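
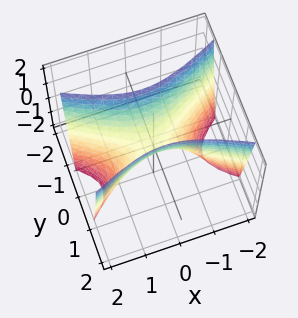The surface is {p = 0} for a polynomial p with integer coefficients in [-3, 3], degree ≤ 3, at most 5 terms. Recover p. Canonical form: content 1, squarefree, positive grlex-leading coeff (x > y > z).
(a) The degree is 2 — a hyperbolic paraboloid; a quadric.
(b) Symmetries: the y ↦ −y reflection is a symmetry, so y appears only in even powers; mirror symmetry x ↦ −x ⇒ only even powers of x.
(c) From the visible intercepts: it crosses the y-axis at the gridline y = 0; it meets the z-axis at z = 0 (among the integer gridlines); one x-axis crossing is at x = 0.
(d) Matching integer coefficients to the picture gives p.

x^2 - 3*y^2 + z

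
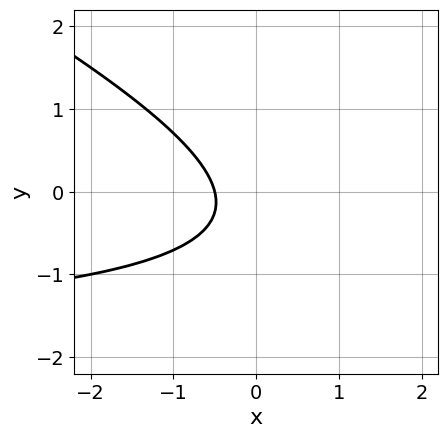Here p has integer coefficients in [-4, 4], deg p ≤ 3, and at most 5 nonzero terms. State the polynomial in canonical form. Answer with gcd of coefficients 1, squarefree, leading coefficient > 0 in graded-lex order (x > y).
x*y + 2*y^2 + 2*x + y + 1

The degree is 2 — a generic line meets the curve in up to 2 points.
From the axis intercepts and sections: the curve avoids every integer y-axis point in the box.
Putting this together gives p.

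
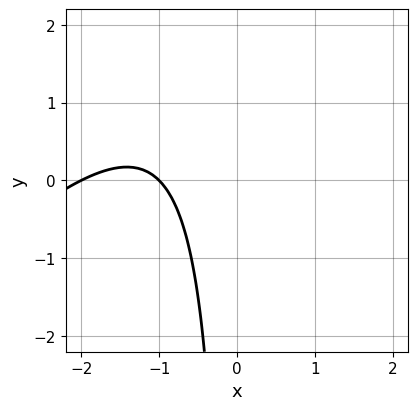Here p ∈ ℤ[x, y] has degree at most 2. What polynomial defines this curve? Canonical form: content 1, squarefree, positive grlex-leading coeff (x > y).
First, deg p = 2.
Then, from the axis intercepts and sections: the curve avoids every integer y-axis point in the box; among the integer gridlines, it crosses the x-axis at x ∈ {-2, -1}.
Finally, the integer polynomial consistent with all of this is the stated p.

x^2 - x*y + 3*x + 2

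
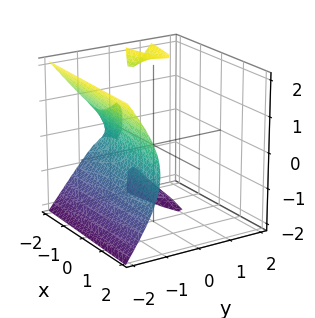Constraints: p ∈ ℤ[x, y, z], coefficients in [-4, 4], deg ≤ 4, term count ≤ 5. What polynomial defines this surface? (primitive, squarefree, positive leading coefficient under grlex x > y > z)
3*y^3 - 2*y*z^2 + z^2 + x + 2

First, there are 3 components. They look like related sheets of one shape, so recover p as a whole.
Next, degree: the shape is more complex than any degree-2 surface, so deg p = 3.
Then, against the integer gridlines: it crosses the x-axis at the gridline x = -2; the surface avoids every integer z-axis point in the box.
Finally, matching integer coefficients to the picture gives p.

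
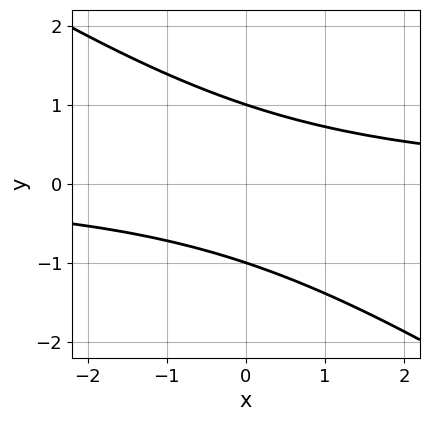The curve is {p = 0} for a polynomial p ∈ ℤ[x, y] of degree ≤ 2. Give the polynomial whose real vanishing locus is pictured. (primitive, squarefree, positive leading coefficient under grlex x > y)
2*x*y + 3*y^2 - 3

(a) deg p = 2. A generic line meets the curve in up to 2 points.
(b) Checking where it meets the axes: the curve avoids every integer x-axis point in the box; among the integer gridlines, it crosses the y-axis at y ∈ {-1, 1}.
(c) Solving for integer coefficients yields p as stated.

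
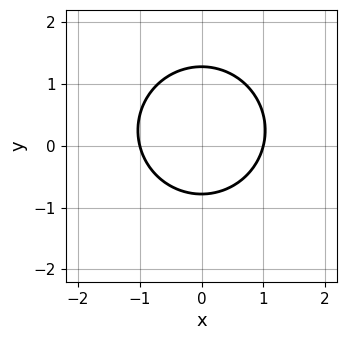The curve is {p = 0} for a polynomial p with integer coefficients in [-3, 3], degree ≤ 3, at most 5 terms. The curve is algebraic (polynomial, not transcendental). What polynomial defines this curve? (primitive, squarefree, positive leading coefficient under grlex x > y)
2*x^2 + 2*y^2 - y - 2

Degree: a generic line meets the curve in up to 2 points, so deg p = 2.
Symmetries: it's symmetric under x → −x, forcing even powers of x.
From the visible intercepts: the x-axis gridline crossings are at x ∈ {-1, 1}.
Matching integer coefficients to the picture gives p.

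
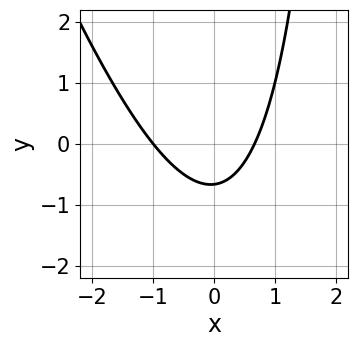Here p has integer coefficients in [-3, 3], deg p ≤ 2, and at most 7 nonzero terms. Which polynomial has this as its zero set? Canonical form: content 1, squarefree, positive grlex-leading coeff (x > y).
1. Degree: the shape is more complex than any degree-1 curve, so deg p = 2.
2. Against the integer gridlines: it crosses the x-axis at the gridline x = -1.
3. The integer polynomial consistent with all of this is the stated p.

3*x^2 + x*y + x - 3*y - 2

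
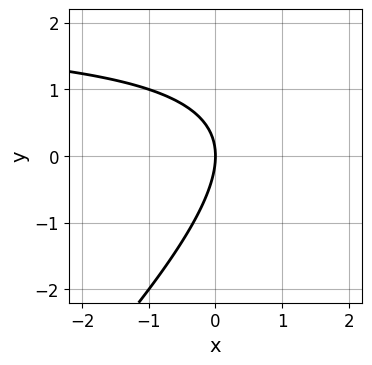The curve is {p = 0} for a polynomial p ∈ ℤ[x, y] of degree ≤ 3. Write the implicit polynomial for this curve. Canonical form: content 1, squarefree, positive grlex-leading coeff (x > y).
x*y - y^2 - 2*x

Degree: a generic line meets the curve in up to 2 points, so deg p = 2.
Reading off the gridlines: it meets the x-axis at x = 0 (among the integer gridlines); it meets the y-axis at y = 0 (among the integer gridlines).
Solving for integer coefficients yields p as stated.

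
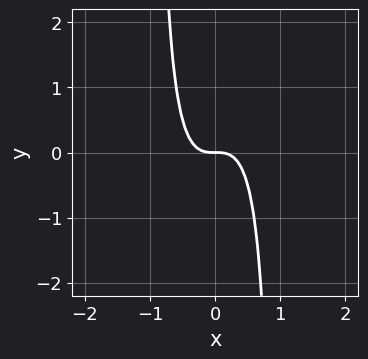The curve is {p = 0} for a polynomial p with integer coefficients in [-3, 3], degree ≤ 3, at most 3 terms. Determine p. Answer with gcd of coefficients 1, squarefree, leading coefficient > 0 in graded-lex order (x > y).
3*x^3 - x^2*y + y

First, deg p = 3.
Then, from the axis intercepts and sections: it meets the x-axis at x = 0 (among the integer gridlines); it meets the y-axis at y = 0 (among the integer gridlines).
Finally, together with the visible shape, these determine p as stated.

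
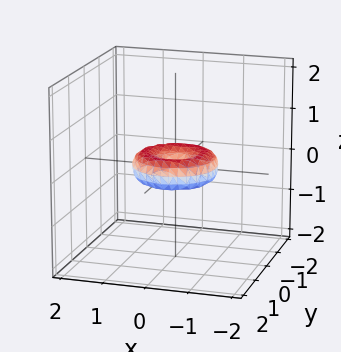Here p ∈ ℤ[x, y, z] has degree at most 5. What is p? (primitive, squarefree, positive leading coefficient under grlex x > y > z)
1. The degree is 4 — no degree-3 surface has this shape.
2. By symmetry, every cross-section ⟂ z is a circle, so x, y appear only via x² + y².
3. Observable constraints: among the integer gridlines, it crosses the x-axis at x ∈ {-1, 0, 1}; among the integer gridlines, it crosses the y-axis at y ∈ {-1, 0, 1}.
4. Assembling these constraints gives the stated polynomial.

x^4 + 2*x^2*y^2 + y^4 - x^2 - y^2 + 2*z^2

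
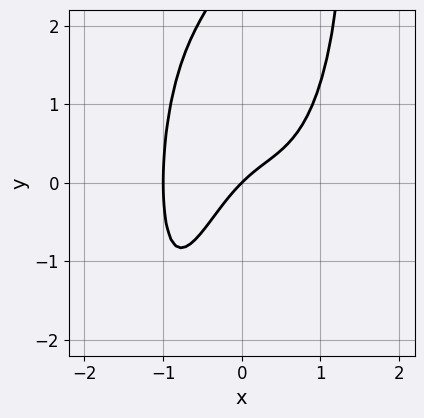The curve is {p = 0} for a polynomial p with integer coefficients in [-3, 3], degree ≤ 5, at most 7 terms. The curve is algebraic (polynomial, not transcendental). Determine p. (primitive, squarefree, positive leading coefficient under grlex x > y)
3*x^4 - 3*x*y + y^2 + 3*x - 3*y

First, the degree is 4 — a generic line meets the curve in up to 4 points.
Next, from the axis intercepts and sections: the x-axis gridline crossings are at x ∈ {-1, 0}; it crosses the y-axis at the gridline y = 0.
Finally, putting this together gives p.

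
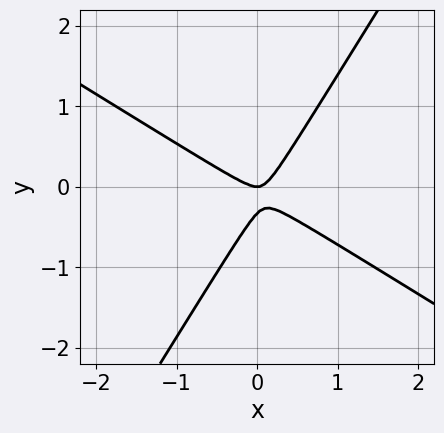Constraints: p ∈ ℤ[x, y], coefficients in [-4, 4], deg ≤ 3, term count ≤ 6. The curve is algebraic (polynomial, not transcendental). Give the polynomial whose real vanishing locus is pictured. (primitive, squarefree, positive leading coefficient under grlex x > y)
3*x^2 + 3*x*y - 3*y^2 - y

The degree is 2 — no degree-1 curve has this shape.
Reading off the gridlines: it meets the x-axis at x = 0 (among the integer gridlines); it meets the y-axis at y = 0 (among the integer gridlines).
Putting this together gives p.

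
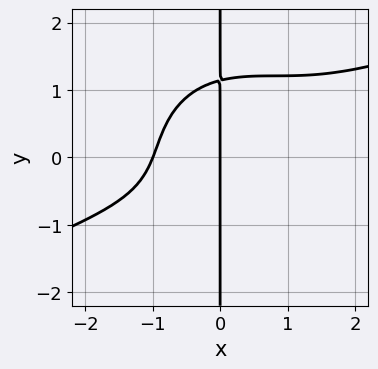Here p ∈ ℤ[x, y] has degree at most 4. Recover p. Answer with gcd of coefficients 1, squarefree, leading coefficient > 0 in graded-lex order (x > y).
1. Degree: a generic line meets the curve in up to 4 points, so deg p = 4.
2. From the axis intercepts and sections: every point of the y-axis in the box is on the curve; among the integer gridlines, it crosses the x-axis at x ∈ {-1, 0}.
3. Together with the visible shape, these determine p as stated.

x^4 - 2*x^3*y - 2*x*y^3 + 2*x^2 + 3*x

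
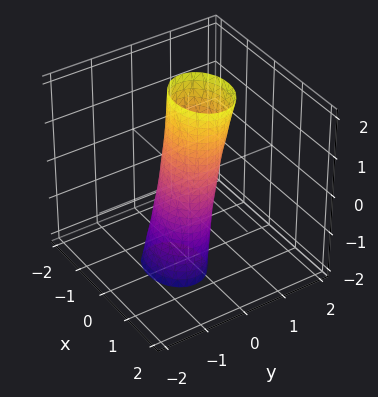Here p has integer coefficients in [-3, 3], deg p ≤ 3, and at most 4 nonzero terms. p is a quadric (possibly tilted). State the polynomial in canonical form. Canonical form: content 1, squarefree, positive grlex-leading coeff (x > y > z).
2*x^2 + 3*y^2 - y*z - 1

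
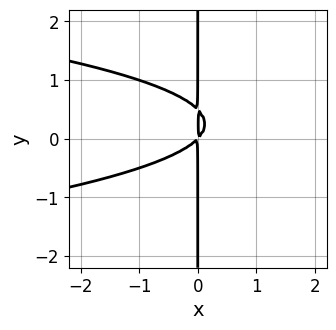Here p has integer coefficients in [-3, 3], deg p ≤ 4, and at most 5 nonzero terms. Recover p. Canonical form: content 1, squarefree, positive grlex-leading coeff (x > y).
First, degree: the shape is more complex than any degree-2 curve, so deg p = 3.
Next, reading off the gridlines: every point of the y-axis in the box is on the curve.
Finally, these observations pin down the coefficients.

2*x*y^2 + x^2 - x*y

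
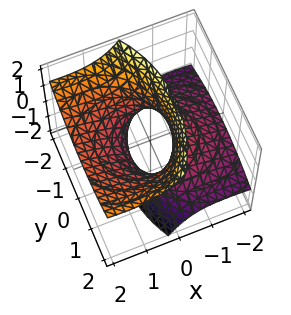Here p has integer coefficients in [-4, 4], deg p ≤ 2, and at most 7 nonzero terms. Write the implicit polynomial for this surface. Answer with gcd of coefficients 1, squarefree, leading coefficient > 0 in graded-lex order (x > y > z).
(a) The degree is 2 — the shape is more complex than any degree-1 surface.
(b) From the visible intercepts: it misses every integer gridline on the z-axis; among the integer gridlines, it crosses the x-axis at x ∈ {-1, 1}; the y-axis gridline crossings are at y ∈ {-1, 1}.
(c) Together with the visible shape, these determine p as stated.

x^2 - 3*x*z + y^2 - z^2 - 1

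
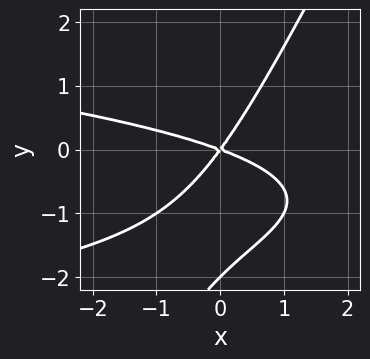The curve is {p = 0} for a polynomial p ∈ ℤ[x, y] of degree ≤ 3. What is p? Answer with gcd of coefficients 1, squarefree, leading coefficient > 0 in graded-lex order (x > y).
First, deg p = 3. No degree-2 curve has this shape.
Then, from the visible intercepts: it crosses the x-axis at the gridline x = 0; the y-axis gridline crossings are at y ∈ {-2, 0}.
Finally, the integer polynomial consistent with all of this is the stated p.

2*x*y^2 - y^3 + x^2 + 2*x*y - 2*y^2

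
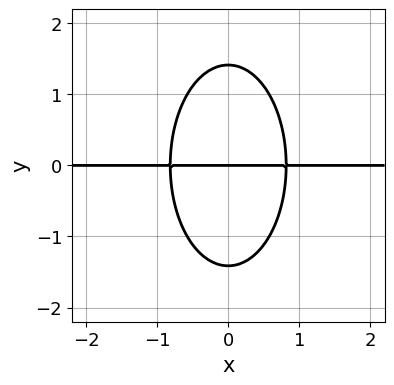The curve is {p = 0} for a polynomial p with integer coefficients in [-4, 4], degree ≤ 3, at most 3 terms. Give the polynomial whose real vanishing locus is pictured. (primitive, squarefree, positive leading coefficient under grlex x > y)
3*x^2*y + y^3 - 2*y

(a) Degree: no degree-2 curve has this shape, so deg p = 3.
(b) Symmetries: the x ↦ −x reflection is a symmetry, so x appears only in even powers.
(c) From the visible intercepts: it meets the y-axis at y = 0 (among the integer gridlines); every point of the x-axis in the box is on the curve.
(d) Fitting integer coefficients to these (and the overall shape) gives p.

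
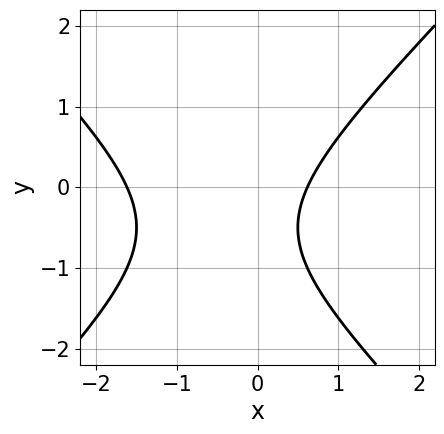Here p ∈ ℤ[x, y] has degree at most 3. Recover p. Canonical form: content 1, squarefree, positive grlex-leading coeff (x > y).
The degree is 2 — a generic line meets the curve in up to 2 points.
Checking where it meets the axes: no y-intercept at any integer in the box.
The integer polynomial consistent with all of this is the stated p.

x^2 - y^2 + x - y - 1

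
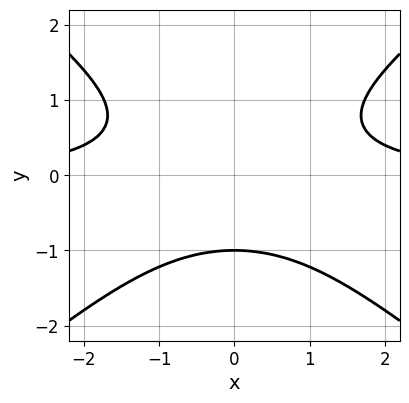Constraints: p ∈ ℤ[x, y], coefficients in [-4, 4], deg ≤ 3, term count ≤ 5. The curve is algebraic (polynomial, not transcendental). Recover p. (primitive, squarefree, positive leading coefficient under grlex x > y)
2*x^2*y - 3*y^3 - 3

First, degree: no degree-2 curve has this shape, so deg p = 3.
Next, symmetries: the x ↦ −x reflection is a symmetry, so x appears only in even powers.
Next, against the integer gridlines: it crosses the y-axis at the gridline y = -1; no x-intercept at any integer in the box.
Finally, the integer polynomial consistent with all of this is the stated p.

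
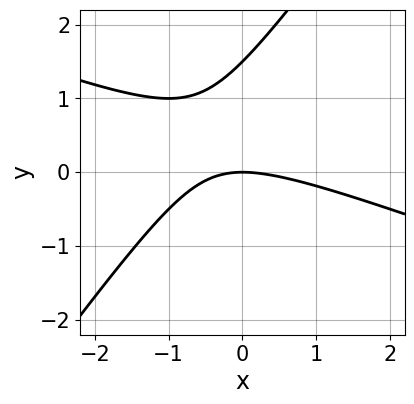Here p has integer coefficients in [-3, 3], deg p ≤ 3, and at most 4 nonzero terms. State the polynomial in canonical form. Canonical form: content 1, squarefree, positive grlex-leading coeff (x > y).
(a) deg p = 2.
(b) From the axis intercepts and sections: it crosses the y-axis at the gridline y = 0; one x-axis crossing is at x = 0.
(c) Putting this together gives p.

x^2 + 2*x*y - 2*y^2 + 3*y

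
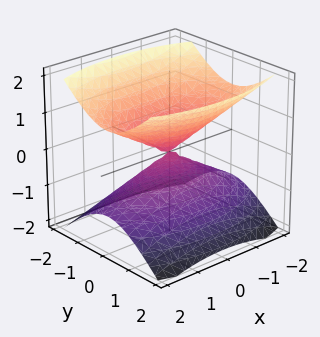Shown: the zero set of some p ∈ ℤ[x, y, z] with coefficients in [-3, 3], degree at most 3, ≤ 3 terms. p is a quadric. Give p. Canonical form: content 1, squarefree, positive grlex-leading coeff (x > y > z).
x^2 + 3*y^2 - 3*z^2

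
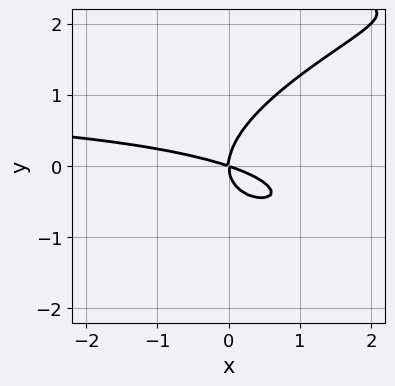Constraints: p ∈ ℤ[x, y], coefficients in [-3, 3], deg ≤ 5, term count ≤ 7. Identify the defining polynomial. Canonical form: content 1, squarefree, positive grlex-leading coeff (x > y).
y^4 - x^2*y - 3*y^3 + x^2 + 3*x*y

1. deg p = 4.
2. Observable constraints: it meets the x-axis at x = 0 (among the integer gridlines); one y-axis crossing is at y = 0.
3. These observations pin down the coefficients.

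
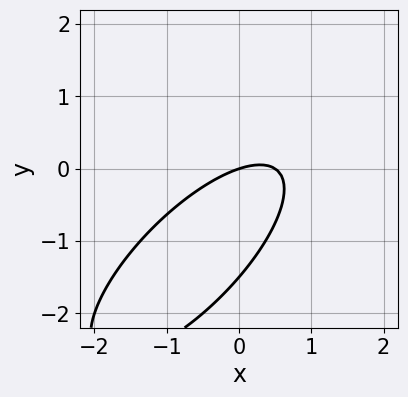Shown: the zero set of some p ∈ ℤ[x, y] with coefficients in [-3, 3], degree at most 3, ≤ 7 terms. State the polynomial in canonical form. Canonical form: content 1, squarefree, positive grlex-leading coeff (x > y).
(a) The degree is 2 — a generic line meets the curve in up to 2 points.
(b) From the visible intercepts: one y-axis crossing is at y = 0; it meets the x-axis at x = 0 (among the integer gridlines).
(c) Assembling these constraints gives the stated polynomial.

2*x^2 - 3*x*y + 2*y^2 - x + 3*y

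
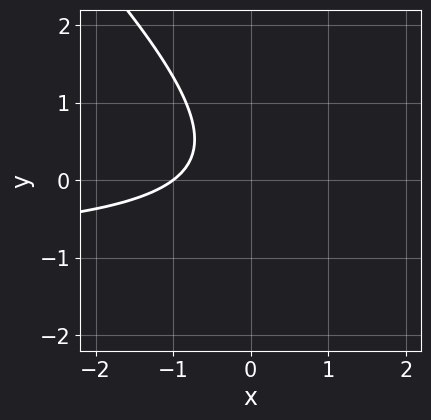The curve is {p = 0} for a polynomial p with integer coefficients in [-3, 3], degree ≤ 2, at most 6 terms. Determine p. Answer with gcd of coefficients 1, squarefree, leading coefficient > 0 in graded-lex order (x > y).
First, degree: a generic line meets the curve in up to 2 points, so deg p = 2.
Next, against the integer gridlines: it misses every integer gridline on the y-axis; it meets the x-axis at x = -1 (among the integer gridlines).
Finally, these observations pin down the coefficients.

3*x*y + 3*y^2 + 3*x - y + 3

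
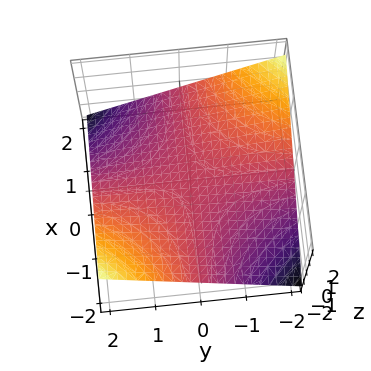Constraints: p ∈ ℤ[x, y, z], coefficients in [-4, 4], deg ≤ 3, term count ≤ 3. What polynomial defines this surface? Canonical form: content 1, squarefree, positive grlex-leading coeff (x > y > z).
Degree: a hyperbolic paraboloid; a quadric, so deg p = 2.
From the axis intercepts and sections: it meets the z-axis at z = 0 (among the integer gridlines); the visible x-axis segment lies entirely on the surface.
Putting this together gives p. Check: (0, 1, 0) on the y-axis lies on the surface, and p(0, 1, 0) = 0. ✓

x*y + 3*z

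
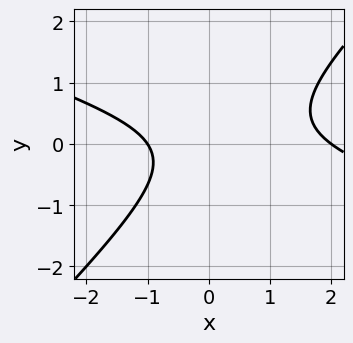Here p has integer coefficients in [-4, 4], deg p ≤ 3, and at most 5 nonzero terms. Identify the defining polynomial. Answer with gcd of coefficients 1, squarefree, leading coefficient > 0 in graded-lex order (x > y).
x^2 + 2*x*y - 3*y^2 - x - 2

First, degree: the shape is more complex than any degree-1 curve, so deg p = 2.
Next, from the axis intercepts and sections: among the integer gridlines, it crosses the x-axis at x ∈ {-1, 2}; the curve avoids every integer y-axis point in the box.
Finally, the integer polynomial consistent with all of this is the stated p.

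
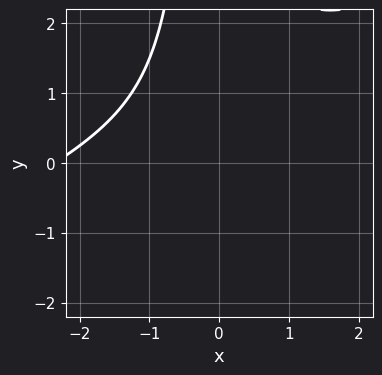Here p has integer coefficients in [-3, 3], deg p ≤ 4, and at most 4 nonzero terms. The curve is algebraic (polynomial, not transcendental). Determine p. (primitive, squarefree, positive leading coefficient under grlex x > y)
x^3 - 2*x^2*y + 2*x^2 + 2

Degree: a generic line meets the curve in up to 3 points, so deg p = 3.
Against the integer gridlines: the curve avoids every integer x-axis point in the box; no y-intercept at any integer in the box.
Together with the visible shape, these determine p as stated.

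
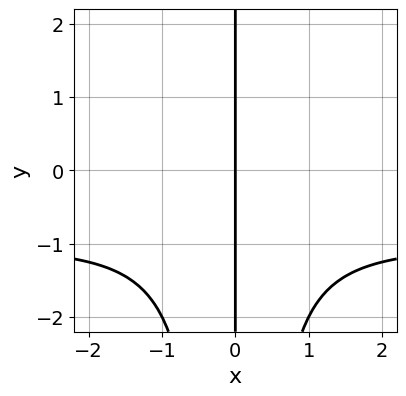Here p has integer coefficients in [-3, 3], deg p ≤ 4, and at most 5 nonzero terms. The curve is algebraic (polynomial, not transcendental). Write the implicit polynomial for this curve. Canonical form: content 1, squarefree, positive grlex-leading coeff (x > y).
x^3*y + x^3 + x

First, degree: no degree-3 curve has this shape, so deg p = 4.
Next, against the integer gridlines: one x-axis crossing is at x = 0; the visible y-axis segment lies entirely on the curve.
Finally, assembling these constraints gives the stated polynomial.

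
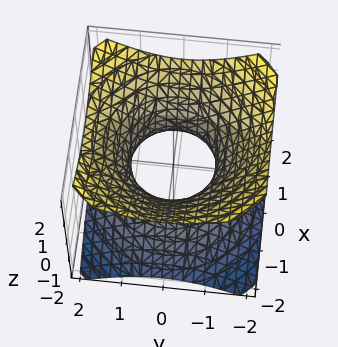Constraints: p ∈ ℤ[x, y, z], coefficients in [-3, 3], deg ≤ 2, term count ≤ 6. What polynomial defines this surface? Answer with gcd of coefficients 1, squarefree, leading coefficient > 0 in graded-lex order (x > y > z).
First, deg p = 2. One connected sheet with a waist; a quadric.
Then, symmetries: the z ↦ −z reflection is a symmetry, so z appears only in even powers; the surface is invariant under rotation about z: p = q(x² + y², z).
Next, against the integer gridlines: the y-axis gridline crossings are at y ∈ {-1, 1}; the surface avoids every integer z-axis point in the box; a circular section at z = 1 has radius between 1 and 2; the x-axis gridline crossings are at x ∈ {-1, 1}.
Finally, solving for integer coefficients yields p as stated.

2*x^2 + 2*y^2 - 3*z^2 - 2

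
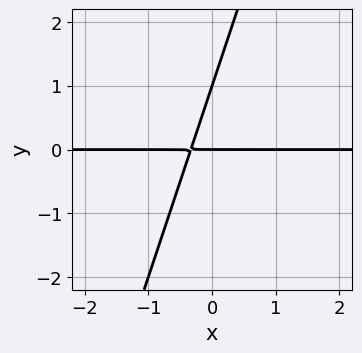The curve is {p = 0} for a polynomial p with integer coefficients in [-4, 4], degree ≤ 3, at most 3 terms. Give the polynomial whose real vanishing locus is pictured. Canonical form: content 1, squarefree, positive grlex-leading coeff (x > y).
3*x*y - y^2 + y

(a) The degree is 2 — a generic line meets the curve in up to 2 points.
(b) From the axis intercepts and sections: the visible x-axis segment lies entirely on the curve; the y-axis gridline crossings are at y ∈ {0, 1}.
(c) Solving for integer coefficients yields p as stated.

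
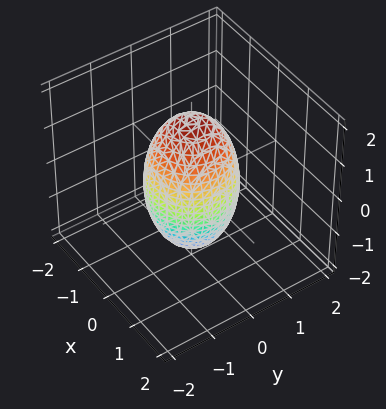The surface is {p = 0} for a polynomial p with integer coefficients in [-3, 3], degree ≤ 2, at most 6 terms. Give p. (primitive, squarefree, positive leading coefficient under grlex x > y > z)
Degree: a closed, bounded, convex surface; a quadric, so deg p = 2.
Symmetries: it's symmetric under z → −z, forcing even powers of z; the surface is invariant under rotation about z: p = q(x² + y², z).
From the axis intercepts and sections: the x-axis gridline crossings are at x ∈ {-1, 1}; a circular section at z = 0 has radius exactly 1; the y-axis gridline crossings are at y ∈ {-1, 1}.
The integer polynomial consistent with all of this is the stated p.

3*x^2 + 3*y^2 + z^2 - 3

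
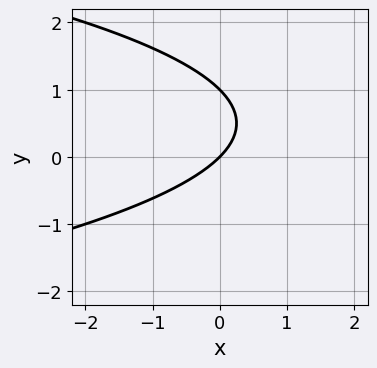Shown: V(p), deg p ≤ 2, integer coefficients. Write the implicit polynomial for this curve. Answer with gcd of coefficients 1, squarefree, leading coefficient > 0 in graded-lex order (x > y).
y^2 + x - y

1. Degree: the shape is more complex than any degree-1 curve, so deg p = 2.
2. From the axis intercepts and sections: one x-axis crossing is at x = 0; the y-axis gridline crossings are at y ∈ {0, 1}.
3. Putting this together gives p.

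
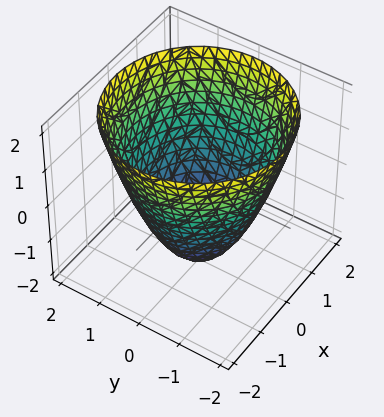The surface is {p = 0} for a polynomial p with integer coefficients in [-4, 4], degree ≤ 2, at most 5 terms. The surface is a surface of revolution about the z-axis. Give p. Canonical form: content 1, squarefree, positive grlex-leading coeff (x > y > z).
First, degree: no degree-1 surface has this shape, so deg p = 2.
Next, by symmetry, every cross-section ⟂ z is a circle, so x, y appear only via x² + y².
Next, against the integer gridlines: it meets the z-axis at z = -2 (among the integer gridlines); a circular section at z = -1 has radius exactly 1.
Finally, matching integer coefficients to the picture gives p.

x^2 + y^2 - z - 2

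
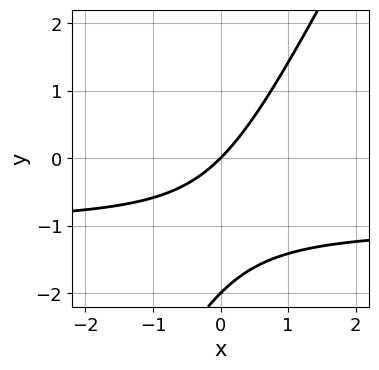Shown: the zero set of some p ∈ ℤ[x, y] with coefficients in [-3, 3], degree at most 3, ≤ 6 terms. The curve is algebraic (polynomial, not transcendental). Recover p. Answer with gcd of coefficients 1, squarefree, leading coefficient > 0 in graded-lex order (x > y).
1. Degree: the shape is more complex than any degree-1 curve, so deg p = 2.
2. Reading off the gridlines: the y-axis gridline crossings are at y ∈ {-2, 0}; it crosses the x-axis at the gridline x = 0.
3. These observations pin down the coefficients.

2*x*y - y^2 + 2*x - 2*y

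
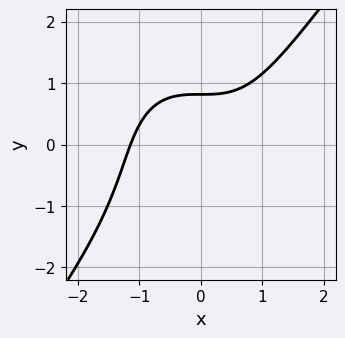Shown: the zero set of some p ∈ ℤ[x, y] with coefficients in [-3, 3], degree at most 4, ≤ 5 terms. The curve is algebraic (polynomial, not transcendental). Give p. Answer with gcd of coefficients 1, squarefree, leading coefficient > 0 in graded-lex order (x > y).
2*x^3 - y^3 - 3*y + 3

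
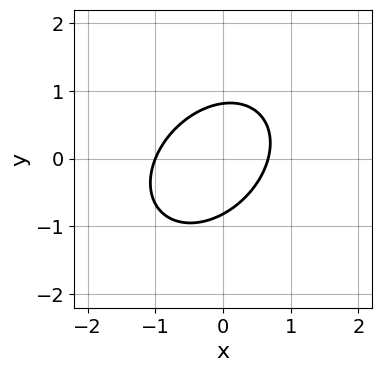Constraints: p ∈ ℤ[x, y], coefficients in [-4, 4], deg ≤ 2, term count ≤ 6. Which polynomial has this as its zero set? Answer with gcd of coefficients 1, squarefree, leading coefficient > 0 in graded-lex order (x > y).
3*x^2 - 2*x*y + 3*y^2 + x - 2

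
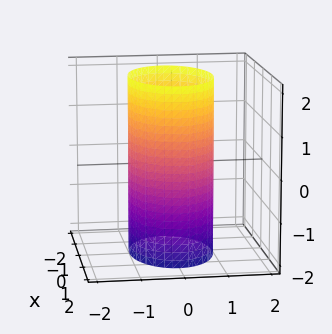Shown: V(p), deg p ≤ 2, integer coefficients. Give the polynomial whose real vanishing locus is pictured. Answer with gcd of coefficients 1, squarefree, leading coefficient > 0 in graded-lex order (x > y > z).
x^2 + 2*y^2 - 2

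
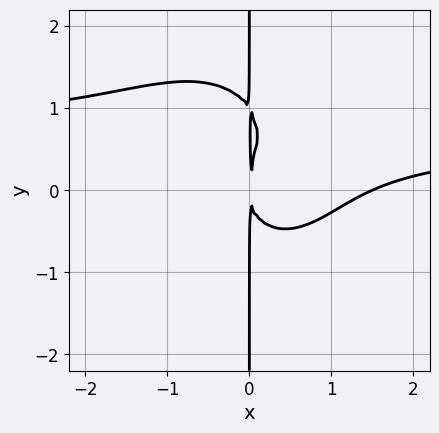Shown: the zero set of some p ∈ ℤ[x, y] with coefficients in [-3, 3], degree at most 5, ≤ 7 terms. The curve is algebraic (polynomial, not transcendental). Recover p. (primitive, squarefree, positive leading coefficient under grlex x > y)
3*x^3*y + 2*x*y^3 - 2*x^3 - 2*x*y^2 + 3*x^2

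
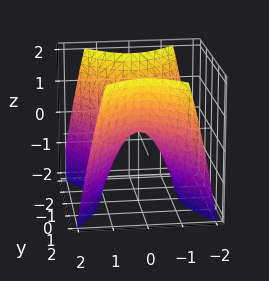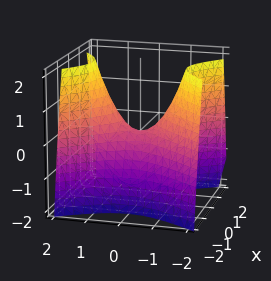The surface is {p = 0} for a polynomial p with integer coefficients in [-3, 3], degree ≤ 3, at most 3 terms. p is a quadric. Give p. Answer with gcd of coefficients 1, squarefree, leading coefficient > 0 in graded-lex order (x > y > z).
3*x^2 - 2*y^2 + 2*z

Degree: a hyperbolic paraboloid; a quadric, so deg p = 2.
Symmetries: mirror symmetry y ↦ −y ⇒ only even powers of y; the x ↦ −x reflection is a symmetry, so x appears only in even powers.
From the visible intercepts: it crosses the x-axis at the gridline x = 0; one y-axis crossing is at y = 0; it crosses the z-axis at the gridline z = 0.
Solving for integer coefficients yields p as stated.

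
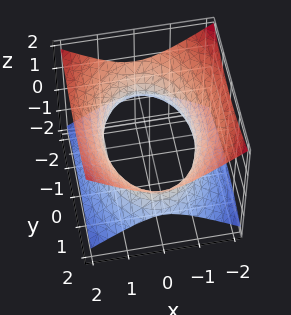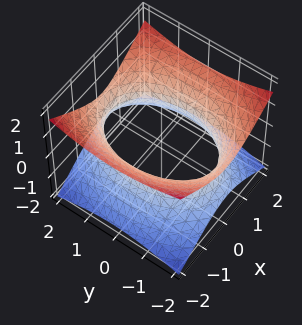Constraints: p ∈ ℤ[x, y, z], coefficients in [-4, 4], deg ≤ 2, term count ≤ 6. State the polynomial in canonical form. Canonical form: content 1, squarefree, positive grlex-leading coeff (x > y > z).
2*x^2 + y^2 - 3*z^2 - 3

First, the degree is 2 — an hourglass — one-sheet hyperboloid; a quadric.
Next, symmetries: the y ↦ −y reflection is a symmetry, so y appears only in even powers; the z ↦ −z reflection is a symmetry, so z appears only in even powers; the x ↦ −x reflection is a symmetry, so x appears only in even powers.
Next, from the axis intercepts and sections: the surface avoids every integer z-axis point in the box.
Finally, assembling these constraints gives the stated polynomial.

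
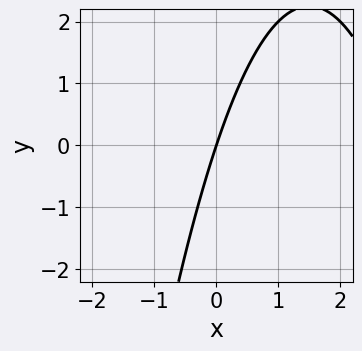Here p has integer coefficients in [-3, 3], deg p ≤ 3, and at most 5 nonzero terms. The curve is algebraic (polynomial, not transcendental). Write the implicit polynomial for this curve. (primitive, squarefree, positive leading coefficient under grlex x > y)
x^2 - 3*x + y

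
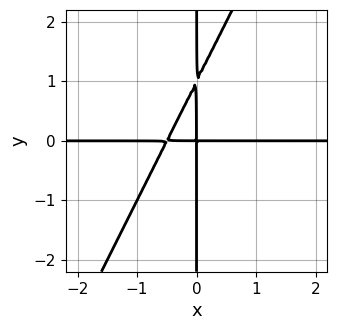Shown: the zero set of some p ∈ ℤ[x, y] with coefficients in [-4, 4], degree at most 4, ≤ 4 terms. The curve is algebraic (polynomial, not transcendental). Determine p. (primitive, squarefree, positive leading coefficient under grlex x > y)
1. deg p = 3. No degree-2 curve has this shape.
2. Reading off the gridlines: every point of the y-axis in the box is on the curve; every point of the x-axis in the box is on the curve.
3. These observations pin down the coefficients.

2*x^2*y - x*y^2 + x*y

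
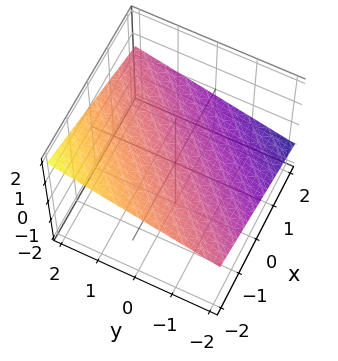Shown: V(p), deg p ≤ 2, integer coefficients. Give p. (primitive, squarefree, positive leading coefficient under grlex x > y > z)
Degree: the surface is flat (a plane), so deg p = 1.
Checking where it meets the axes: it meets the x-axis at x = 2 (among the integer gridlines); it meets the y-axis at y = -2 (among the integer gridlines).
Assembling these constraints gives the stated polynomial.

x - y + 3*z - 2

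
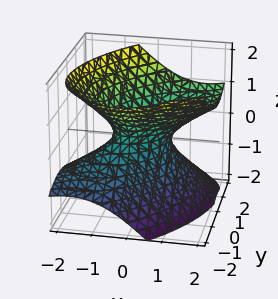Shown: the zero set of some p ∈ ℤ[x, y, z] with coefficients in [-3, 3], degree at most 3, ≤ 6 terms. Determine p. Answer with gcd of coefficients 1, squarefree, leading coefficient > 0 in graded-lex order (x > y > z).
2*x^2 - 2*x*y - 2*x*z + 2*y^2 - 3*z^2 - 1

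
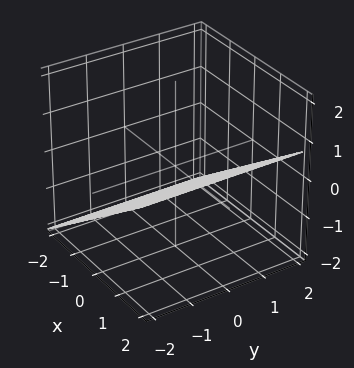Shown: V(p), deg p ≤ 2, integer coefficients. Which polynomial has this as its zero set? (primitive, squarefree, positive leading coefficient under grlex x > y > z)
First, the degree is 1 — the surface is flat (a plane).
Next, from the visible intercepts: it meets the x-axis at x = 1 (among the integer gridlines); no y-intercept at any integer in the box.
Finally, together with the visible shape, these determine p as stated.

2*x - 3*z - 2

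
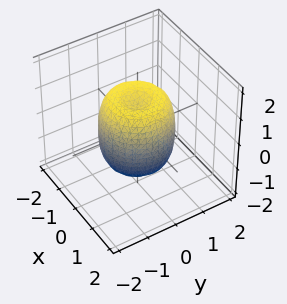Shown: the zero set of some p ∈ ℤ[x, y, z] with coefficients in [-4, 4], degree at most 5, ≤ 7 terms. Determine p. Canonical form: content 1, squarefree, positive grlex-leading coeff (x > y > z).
2*x^4 + 4*x^2*y^2 + 2*y^4 - 2*x^2 - 2*y^2 + z^2 - 1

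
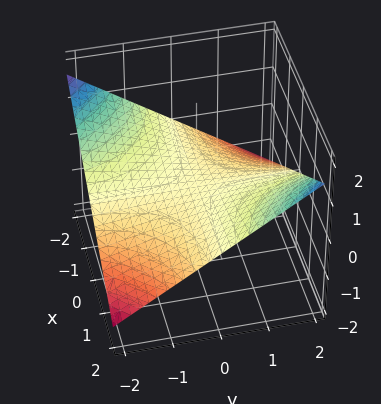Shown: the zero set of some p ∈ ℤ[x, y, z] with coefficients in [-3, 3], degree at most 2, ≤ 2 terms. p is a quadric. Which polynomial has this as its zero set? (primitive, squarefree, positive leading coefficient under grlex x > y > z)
(a) The degree is 2 — a saddle surface; a quadric.
(b) From the visible intercepts: the visible x-axis segment lies entirely on the surface; it meets the z-axis at z = 0 (among the integer gridlines).
(c) Putting this together gives p. Check: (0, -1, 0) on the y-axis lies on the surface, and p(0, -1, 0) = 0. ✓

x*y - 3*z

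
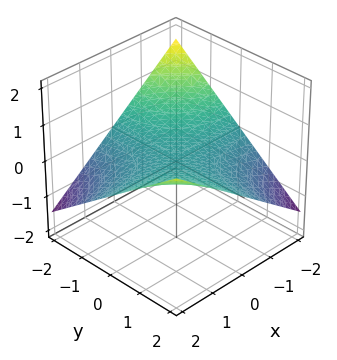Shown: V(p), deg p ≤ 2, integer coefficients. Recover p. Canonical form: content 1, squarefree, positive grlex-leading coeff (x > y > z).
x*y - 3*z

1. The degree is 2 — a hyperbolic paraboloid; a quadric.
2. From the visible intercepts: every point of the x-axis in the box is on the surface; every point of the y-axis in the box is on the surface.
3. These observations pin down the coefficients.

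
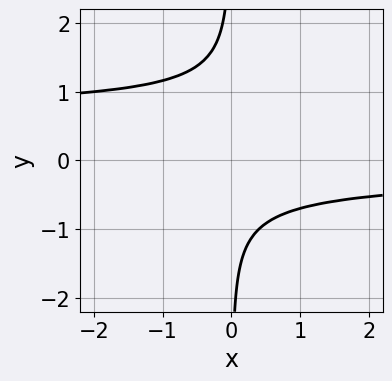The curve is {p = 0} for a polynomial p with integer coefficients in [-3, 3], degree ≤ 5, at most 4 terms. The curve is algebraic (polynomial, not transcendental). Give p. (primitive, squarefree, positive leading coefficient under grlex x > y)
1. The degree is 4 — a generic line meets the curve in up to 4 points.
2. Checking where it meets the axes: the curve avoids every integer x-axis point in the box; no y-intercept at any integer in the box.
3. Fitting integer coefficients to these (and the overall shape) gives p.

3*x*y^3 - 2*x*y^2 + 2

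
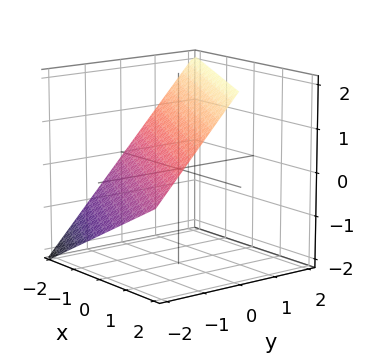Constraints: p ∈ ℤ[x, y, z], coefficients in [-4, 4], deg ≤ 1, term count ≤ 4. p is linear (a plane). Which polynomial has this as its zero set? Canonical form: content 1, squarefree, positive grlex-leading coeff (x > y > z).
(a) Degree: the surface is flat (a plane), so deg p = 1.
(b) Reading off the gridlines: it meets the z-axis at z = 1 (among the integer gridlines); it crosses the x-axis at the gridline x = -2; it crosses the y-axis at the gridline y = -1.
(c) The integer polynomial consistent with all of this is the stated p.

x + 2*y - 2*z + 2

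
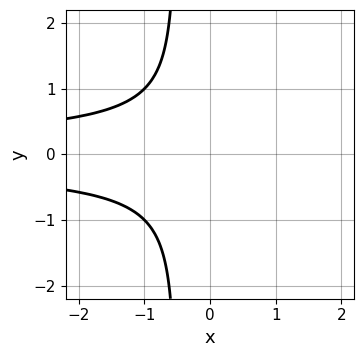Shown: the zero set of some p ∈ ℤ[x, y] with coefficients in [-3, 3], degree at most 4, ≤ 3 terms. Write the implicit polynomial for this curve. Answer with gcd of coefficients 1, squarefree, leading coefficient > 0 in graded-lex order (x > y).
2*x*y^2 + y^2 + 1

Degree: no degree-2 curve has this shape, so deg p = 3.
Symmetries: it's symmetric under y → −y, forcing even powers of y.
Observable constraints: it misses every integer gridline on the x-axis; the curve avoids every integer y-axis point in the box.
These observations pin down the coefficients.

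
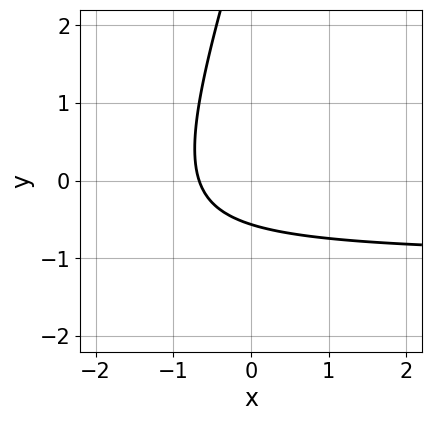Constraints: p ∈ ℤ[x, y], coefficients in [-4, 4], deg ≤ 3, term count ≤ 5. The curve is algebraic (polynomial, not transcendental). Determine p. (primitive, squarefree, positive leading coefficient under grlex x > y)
3*x*y - y^2 + 3*x + 3*y + 2

First, deg p = 2.
Finally, putting this together gives p.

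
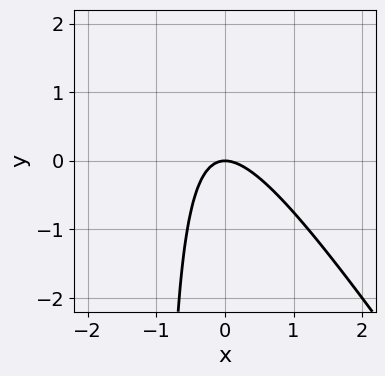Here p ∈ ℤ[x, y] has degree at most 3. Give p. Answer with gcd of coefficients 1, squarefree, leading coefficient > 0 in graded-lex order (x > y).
3*x^2 + 2*x*y + 2*y

1. Degree: the shape is more complex than any degree-1 curve, so deg p = 2.
2. Checking where it meets the axes: one x-axis crossing is at x = 0; it meets the y-axis at y = 0 (among the integer gridlines).
3. The integer polynomial consistent with all of this is the stated p.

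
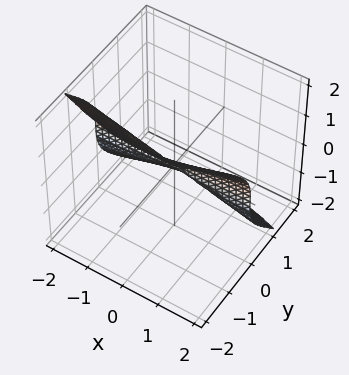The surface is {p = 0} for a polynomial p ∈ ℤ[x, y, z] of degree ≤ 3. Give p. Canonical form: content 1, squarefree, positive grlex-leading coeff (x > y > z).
2*x^2*y + 2*y^3 + 3*y*z^2 + 3*z^3

1. The degree is 3 — the shape is more complex than any degree-2 surface.
2. From the axis intercepts and sections: it meets the z-axis at z = 0 (among the integer gridlines); every point of the x-axis in the box is on the surface.
3. These observations pin down the coefficients.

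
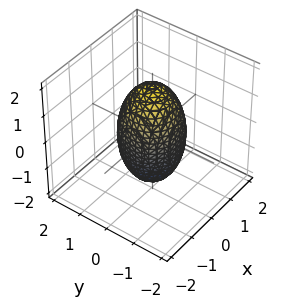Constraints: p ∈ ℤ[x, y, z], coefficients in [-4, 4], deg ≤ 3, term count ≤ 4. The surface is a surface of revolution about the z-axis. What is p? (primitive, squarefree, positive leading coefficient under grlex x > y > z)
(a) The degree is 2 — no degree-1 surface has this shape.
(b) Symmetries: every cross-section ⟂ z is a circle, so x, y appear only via x² + y².
(c) Against the integer gridlines: a circular section at z = 1 has radius between 0 and 1; among the integer gridlines, it crosses the y-axis at y ∈ {-1, 1}; among the integer gridlines, it crosses the x-axis at x ∈ {-1, 1}.
(d) Solving for integer coefficients yields p as stated.

3*x^2 + 3*y^2 + z^2 - 3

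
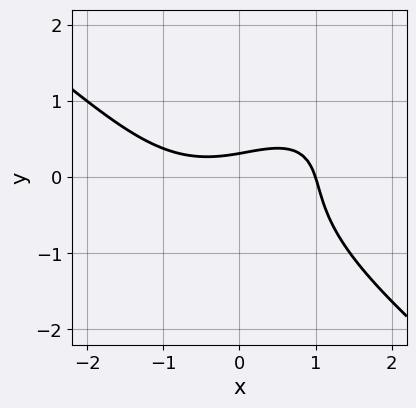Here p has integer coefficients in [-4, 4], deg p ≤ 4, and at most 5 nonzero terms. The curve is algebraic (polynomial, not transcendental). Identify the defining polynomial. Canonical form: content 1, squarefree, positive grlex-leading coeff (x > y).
(a) deg p = 3. No degree-2 curve has this shape.
(b) From the visible intercepts: one x-axis crossing is at x = 1.
(c) Fitting integer coefficients to these (and the overall shape) gives p.

x^3 + 2*y^3 - 2*x*y + 3*y - 1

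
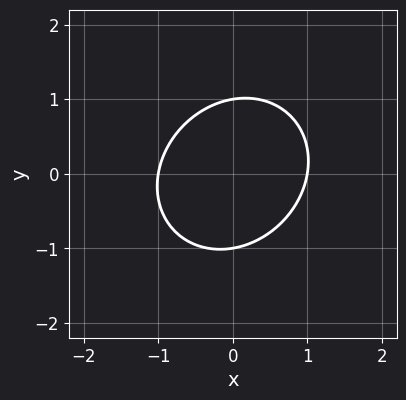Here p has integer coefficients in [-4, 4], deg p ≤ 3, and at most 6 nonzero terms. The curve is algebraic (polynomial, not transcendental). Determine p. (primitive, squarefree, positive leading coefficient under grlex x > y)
3*x^2 - x*y + 3*y^2 - 3

First, degree: no degree-1 curve has this shape, so deg p = 2.
Next, from the visible intercepts: among the integer gridlines, it crosses the x-axis at x ∈ {-1, 1}; the y-axis gridline crossings are at y ∈ {-1, 1}.
Finally, solving for integer coefficients yields p as stated.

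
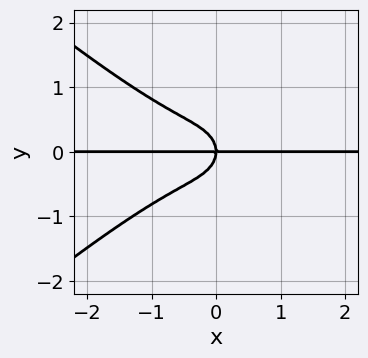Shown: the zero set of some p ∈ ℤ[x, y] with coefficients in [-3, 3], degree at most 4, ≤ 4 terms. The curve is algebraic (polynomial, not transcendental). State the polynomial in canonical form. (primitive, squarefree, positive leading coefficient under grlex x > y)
2*x^3*y - 3*x*y^3 + 3*y^3 + 2*x*y

First, the degree is 4 — the shape is more complex than any degree-3 curve.
Then, observable constraints: it meets the y-axis at y = 0 (among the integer gridlines); every point of the x-axis in the box is on the curve.
Finally, the integer polynomial consistent with all of this is the stated p.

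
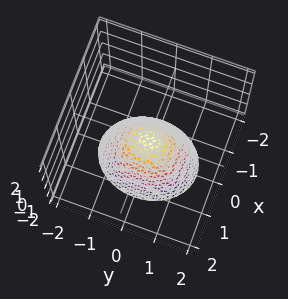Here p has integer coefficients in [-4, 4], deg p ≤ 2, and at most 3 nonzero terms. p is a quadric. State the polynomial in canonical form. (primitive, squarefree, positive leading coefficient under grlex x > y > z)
First, the degree is 2 — a paraboloid; a quadric.
Then, symmetries: mirror symmetry x ↦ −x ⇒ only even powers of x; mirror symmetry y ↦ −y ⇒ only even powers of y.
Then, checking where it meets the axes: it meets the z-axis at z = 0 (among the integer gridlines); it meets the x-axis at x = 0 (among the integer gridlines); it crosses the y-axis at the gridline y = 0.
Finally, solving for integer coefficients yields p as stated.

3*x^2 + 2*y^2 + 2*z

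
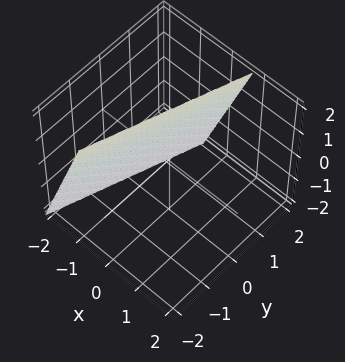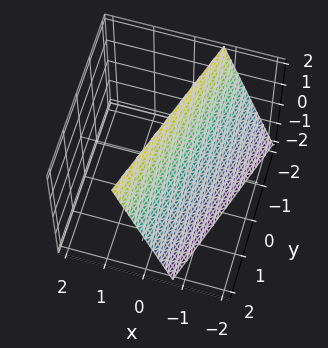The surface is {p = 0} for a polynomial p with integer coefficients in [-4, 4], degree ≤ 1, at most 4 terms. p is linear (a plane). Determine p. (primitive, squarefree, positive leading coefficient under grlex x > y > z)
3*x - y - z + 2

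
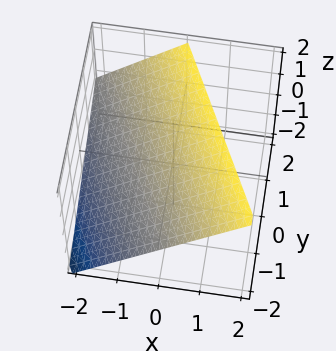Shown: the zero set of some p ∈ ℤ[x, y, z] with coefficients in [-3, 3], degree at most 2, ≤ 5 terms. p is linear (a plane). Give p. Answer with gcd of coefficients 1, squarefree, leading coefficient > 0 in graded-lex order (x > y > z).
2*x + y - 2*z + 2

1. Degree: the surface is flat (a plane), so deg p = 1.
2. From the visible intercepts: it meets the z-axis at z = 1 (among the integer gridlines); it meets the y-axis at y = -2 (among the integer gridlines).
3. Assembling these constraints gives the stated polynomial. Check: (-1, 0, 0) on the x-axis lies on the surface, and p(-1, 0, 0) = 0. ✓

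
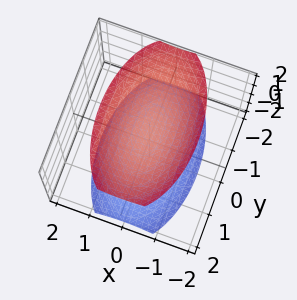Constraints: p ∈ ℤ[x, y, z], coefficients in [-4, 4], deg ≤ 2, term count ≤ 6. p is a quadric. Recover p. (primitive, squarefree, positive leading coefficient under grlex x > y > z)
There are 2 components.
The degree is 2 — two separate bowl-shaped sheets opening away from each other; a quadric.
Symmetries: it's symmetric under x → −x, forcing even powers of x; it's symmetric under z → −z, forcing even powers of z; mirror symmetry y ↦ −y ⇒ only even powers of y.
Reading off the gridlines: the surface avoids every integer y-axis point in the box; the surface avoids every integer x-axis point in the box.
Matching integer coefficients to the picture gives p.

3*x^2 + y^2 - 2*z^2 + 3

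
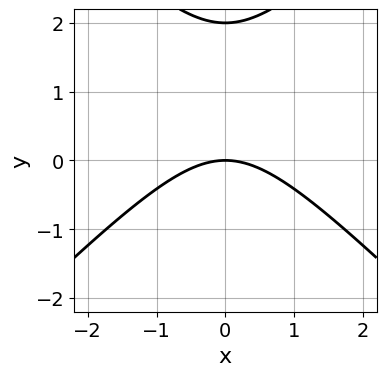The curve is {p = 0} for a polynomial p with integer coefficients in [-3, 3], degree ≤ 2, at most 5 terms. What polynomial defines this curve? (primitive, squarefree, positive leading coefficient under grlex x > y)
x^2 - y^2 + 2*y

First, deg p = 2.
Next, symmetries: the x ↦ −x reflection is a symmetry, so x appears only in even powers.
Next, from the visible intercepts: it meets the x-axis at x = 0 (among the integer gridlines); among the integer gridlines, it crosses the y-axis at y ∈ {0, 2}.
Finally, fitting integer coefficients to these (and the overall shape) gives p.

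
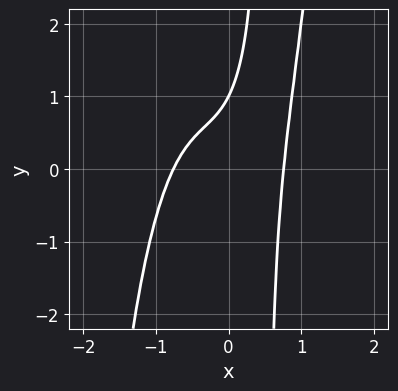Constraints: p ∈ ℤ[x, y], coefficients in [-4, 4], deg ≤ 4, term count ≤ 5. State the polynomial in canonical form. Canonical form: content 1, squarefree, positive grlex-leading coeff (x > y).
3*x^4 - 2*x*y + y - 1

First, deg p = 4. A generic line meets the curve in up to 4 points.
Next, observable constraints: it crosses the y-axis at the gridline y = 1.
Finally, these observations pin down the coefficients.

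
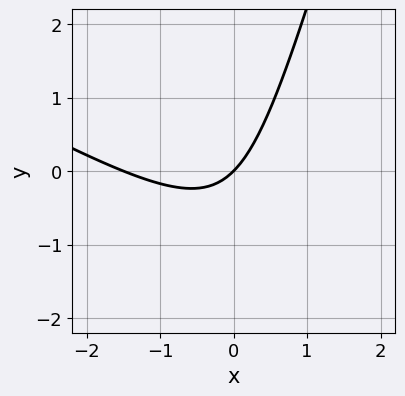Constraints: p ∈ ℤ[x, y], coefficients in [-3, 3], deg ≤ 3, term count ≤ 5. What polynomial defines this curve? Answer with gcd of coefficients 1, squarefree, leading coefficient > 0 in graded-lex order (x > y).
1. Degree: no degree-1 curve has this shape, so deg p = 2.
2. Reading off the gridlines: one x-axis crossing is at x = 0; it crosses the y-axis at the gridline y = 0.
3. Together with the visible shape, these determine p as stated.

2*x^2 + 3*x*y - y^2 + 3*x - 3*y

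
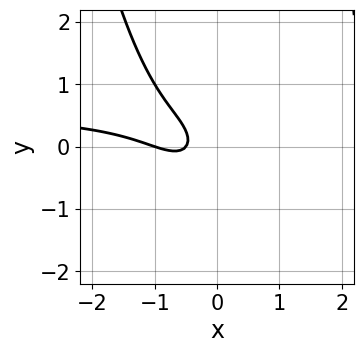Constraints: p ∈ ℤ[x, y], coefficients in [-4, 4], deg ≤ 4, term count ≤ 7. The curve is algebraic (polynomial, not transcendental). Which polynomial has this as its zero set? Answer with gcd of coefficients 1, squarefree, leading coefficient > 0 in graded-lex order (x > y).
1. Degree: no degree-2 curve has this shape, so deg p = 3.
2. From the axis intercepts and sections: no y-intercept at any integer in the box; it crosses the x-axis at the gridline x = -1.
3. These observations pin down the coefficients.

3*x^2*y - 2*x^2 - 3*y^2 - 3*x - 1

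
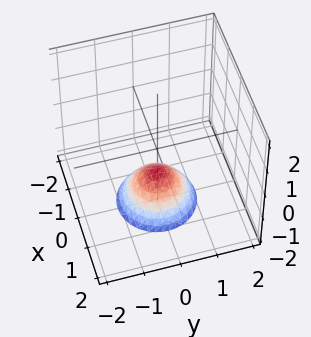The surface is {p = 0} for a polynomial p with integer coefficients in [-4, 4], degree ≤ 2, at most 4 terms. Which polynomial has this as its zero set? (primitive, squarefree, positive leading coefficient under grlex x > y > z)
x^2 + y^2 + z + 1

(a) The degree is 2 — no degree-1 surface has this shape.
(b) Symmetries: rotational symmetry about the z-axis ⇒ p depends on x, y only through x² + y².
(c) From the axis intercepts and sections: a circular section at z = -2 has radius exactly 1; the surface avoids every integer x-axis point in the box; no y-intercept at any integer in the box.
(d) Matching integer coefficients to the picture gives p. Check: (0, 0, -1) on the z-axis lies on the surface, and p(0, 0, -1) = 0. ✓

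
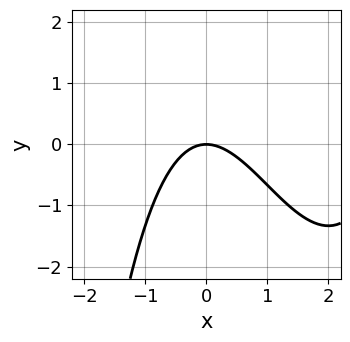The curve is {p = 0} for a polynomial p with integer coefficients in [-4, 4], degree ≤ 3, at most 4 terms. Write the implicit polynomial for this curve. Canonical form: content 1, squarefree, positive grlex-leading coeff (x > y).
x^3 - 3*x^2 - 3*y

deg p = 3. A generic line meets the curve in up to 3 points.
Observable constraints: it crosses the y-axis at the gridline y = 0; it meets the x-axis at x = 0 (among the integer gridlines).
Solving for integer coefficients yields p as stated.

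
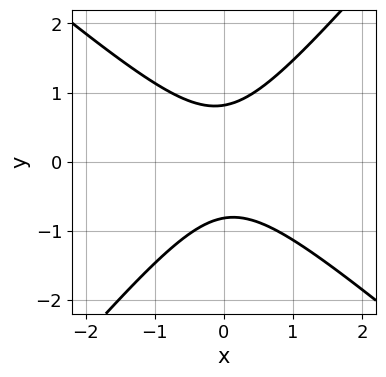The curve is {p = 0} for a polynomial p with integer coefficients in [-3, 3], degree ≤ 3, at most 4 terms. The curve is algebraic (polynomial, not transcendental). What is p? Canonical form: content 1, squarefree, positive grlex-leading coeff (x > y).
1. The degree is 2 — a generic line meets the curve in up to 2 points.
2. Observable constraints: the curve avoids every integer x-axis point in the box.
3. Together with the visible shape, these determine p as stated.

3*x^2 + x*y - 3*y^2 + 2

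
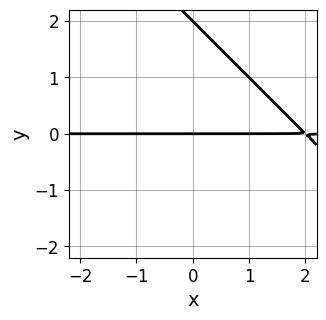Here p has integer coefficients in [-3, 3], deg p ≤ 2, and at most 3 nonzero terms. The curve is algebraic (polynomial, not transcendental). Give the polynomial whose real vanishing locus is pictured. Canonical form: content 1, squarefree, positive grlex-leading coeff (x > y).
x*y + y^2 - 2*y

First, degree: the shape is more complex than any degree-1 curve, so deg p = 2.
Next, checking where it meets the axes: the visible x-axis segment lies entirely on the curve; among the integer gridlines, it crosses the y-axis at y ∈ {0, 2}.
Finally, together with the visible shape, these determine p as stated.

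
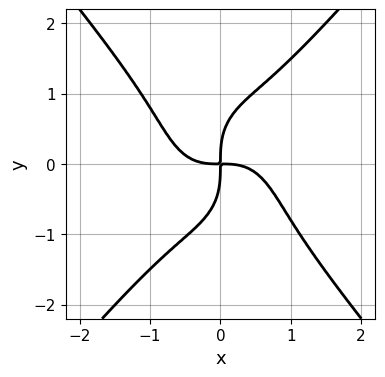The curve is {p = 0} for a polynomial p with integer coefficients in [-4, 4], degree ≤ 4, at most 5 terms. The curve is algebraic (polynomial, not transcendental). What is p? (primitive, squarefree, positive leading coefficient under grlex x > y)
1. deg p = 4. The shape is more complex than any degree-3 curve.
2. Observable constraints: one y-axis crossing is at y = 0; it crosses the x-axis at the gridline x = 0.
3. Fitting integer coefficients to these (and the overall shape) gives p.

2*x^4 - y^4 + 2*x*y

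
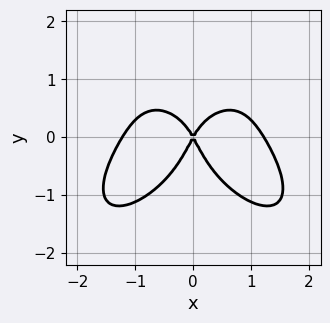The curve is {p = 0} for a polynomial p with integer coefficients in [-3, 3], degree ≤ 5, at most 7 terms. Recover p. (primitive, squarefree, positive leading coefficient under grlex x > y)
2*x^4 + 2*y^4 + 3*x^2*y - 3*x^2 + y^2

1. Degree: no degree-3 curve has this shape, so deg p = 4.
2. Symmetries: the x ↦ −x reflection is a symmetry, so x appears only in even powers.
3. From the axis intercepts and sections: it crosses the x-axis at the gridline x = 0; one y-axis crossing is at y = 0.
4. Fitting integer coefficients to these (and the overall shape) gives p.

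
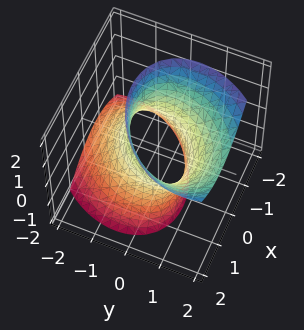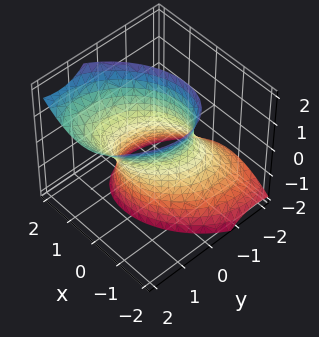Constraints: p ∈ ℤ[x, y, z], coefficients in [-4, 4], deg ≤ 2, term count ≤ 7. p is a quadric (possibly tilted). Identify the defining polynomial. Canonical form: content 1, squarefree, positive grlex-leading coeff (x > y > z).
3*x^2 - 2*x*y + 3*y^2 - 3*y*z - z^2 - 3

First, deg p = 2. No degree-1 surface has this shape.
Then, from the axis intercepts and sections: among the integer gridlines, it crosses the y-axis at y ∈ {-1, 1}; it misses every integer gridline on the z-axis; the x-axis gridline crossings are at x ∈ {-1, 1}.
Finally, fitting integer coefficients to these (and the overall shape) gives p.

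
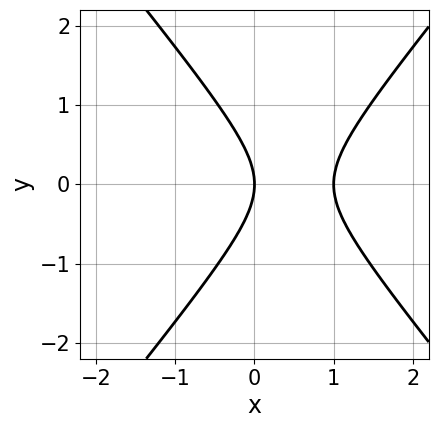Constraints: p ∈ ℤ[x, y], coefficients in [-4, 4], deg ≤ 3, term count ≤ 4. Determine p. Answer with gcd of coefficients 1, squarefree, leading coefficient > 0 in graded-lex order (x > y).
3*x^2 - 2*y^2 - 3*x

Degree: the shape is more complex than any degree-1 curve, so deg p = 2.
Symmetries: mirror symmetry y ↦ −y ⇒ only even powers of y.
Against the integer gridlines: it crosses the y-axis at the gridline y = 0; the x-axis gridline crossings are at x ∈ {0, 1}.
Fitting integer coefficients to these (and the overall shape) gives p.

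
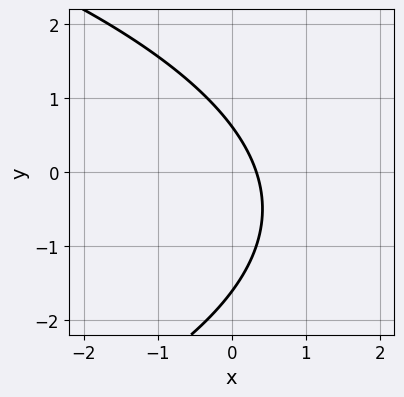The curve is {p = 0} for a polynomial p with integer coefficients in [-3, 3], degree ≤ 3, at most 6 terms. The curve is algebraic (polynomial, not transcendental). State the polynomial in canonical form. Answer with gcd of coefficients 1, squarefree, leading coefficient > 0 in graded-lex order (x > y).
y^2 + 3*x + y - 1

(a) The degree is 2 — no degree-1 curve has this shape.
(b) Putting this together gives p.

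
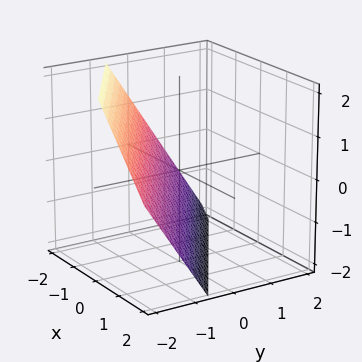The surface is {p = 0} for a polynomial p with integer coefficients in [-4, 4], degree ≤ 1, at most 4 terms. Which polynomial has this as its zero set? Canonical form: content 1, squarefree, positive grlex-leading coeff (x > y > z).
1. The degree is 1 — every cross-section is a straight line — this is a plane.
2. Against the integer gridlines: one x-axis crossing is at x = -1; one z-axis crossing is at z = -1.
3. Solving for integer coefficients yields p as stated.

2*x + 3*y + 2*z + 2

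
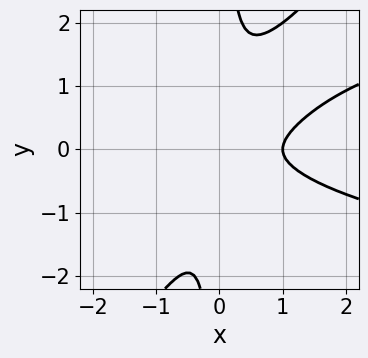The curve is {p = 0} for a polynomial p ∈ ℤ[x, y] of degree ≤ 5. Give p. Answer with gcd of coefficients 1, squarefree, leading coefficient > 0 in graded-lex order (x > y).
3*x^2*y^2 - 2*x*y^3 - 2*x^3 + 2*x^2 + y^2

(a) The degree is 4 — the shape is more complex than any degree-3 curve.
(b) Reading off the gridlines: it crosses the x-axis at the gridline x = 1.
(c) These observations pin down the coefficients.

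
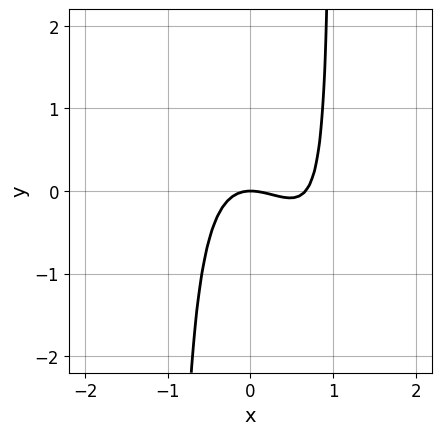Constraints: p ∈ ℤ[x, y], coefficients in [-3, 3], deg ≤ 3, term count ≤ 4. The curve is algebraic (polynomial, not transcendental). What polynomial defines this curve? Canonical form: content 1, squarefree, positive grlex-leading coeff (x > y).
Degree: the shape is more complex than any degree-2 curve, so deg p = 3.
Against the integer gridlines: it crosses the x-axis at the gridline x = 0; it meets the y-axis at y = 0 (among the integer gridlines).
Assembling these constraints gives the stated polynomial.

3*x^3 + 2*x^2*y - 2*x^2 - 2*y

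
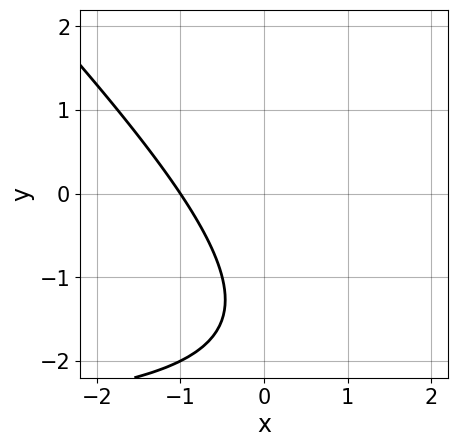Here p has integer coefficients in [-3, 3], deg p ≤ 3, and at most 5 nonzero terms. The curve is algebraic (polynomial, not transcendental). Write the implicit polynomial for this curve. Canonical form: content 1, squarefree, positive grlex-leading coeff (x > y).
x*y + y^2 + 3*x + 3*y + 3

1. The degree is 2 — no degree-1 curve has this shape.
2. Reading off the gridlines: it misses every integer gridline on the y-axis; it meets the x-axis at x = -1 (among the integer gridlines).
3. Matching integer coefficients to the picture gives p.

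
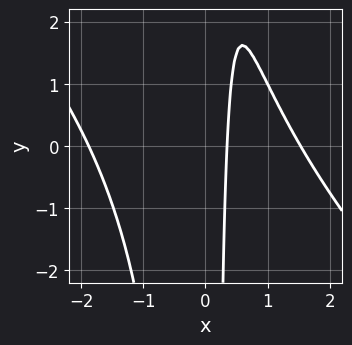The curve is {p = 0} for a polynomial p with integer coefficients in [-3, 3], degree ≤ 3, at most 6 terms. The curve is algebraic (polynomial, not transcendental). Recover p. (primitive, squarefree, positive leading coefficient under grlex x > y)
x^3 + x^2*y - 3*x + 1

First, degree: the shape is more complex than any degree-2 curve, so deg p = 3.
Next, observable constraints: no y-intercept at any integer in the box.
Finally, the integer polynomial consistent with all of this is the stated p.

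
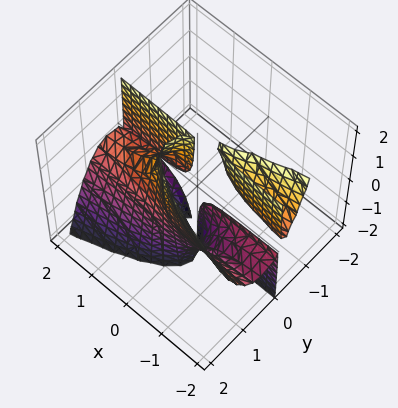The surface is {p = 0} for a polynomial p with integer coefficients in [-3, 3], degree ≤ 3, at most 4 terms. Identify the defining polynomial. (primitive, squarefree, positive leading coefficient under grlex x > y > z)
The picture has 3 separate pieces. Treating them together as one polynomial.
The degree is 3 — the shape is more complex than any degree-2 surface.
Against the integer gridlines: the visible x-axis segment lies entirely on the surface; every point of the z-axis in the box is on the surface; it meets the y-axis at y = 1 (among the integer gridlines).
The integer polynomial consistent with all of this is the stated p.

x*y*z + 3*y^3 - 3*y^2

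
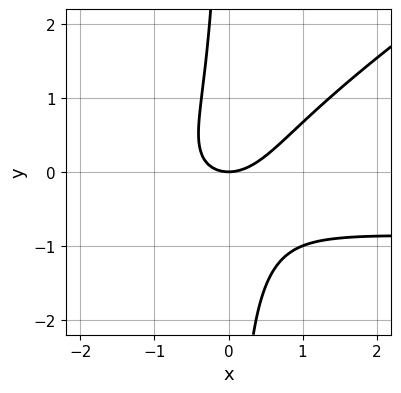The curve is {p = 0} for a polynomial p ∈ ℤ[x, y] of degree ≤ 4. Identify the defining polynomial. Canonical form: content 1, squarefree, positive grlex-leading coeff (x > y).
deg p = 3.
From the visible intercepts: one x-axis crossing is at x = 0; it meets the y-axis at y = 0 (among the integer gridlines).
Together with the visible shape, these determine p as stated.

2*x^2*y - 3*x*y^2 + 2*x^2 - x*y - 2*y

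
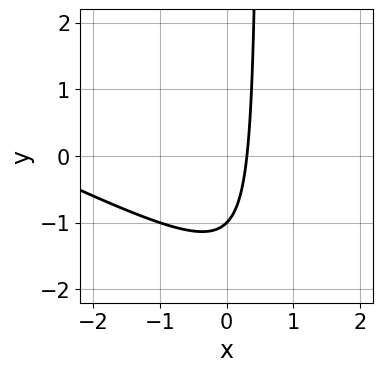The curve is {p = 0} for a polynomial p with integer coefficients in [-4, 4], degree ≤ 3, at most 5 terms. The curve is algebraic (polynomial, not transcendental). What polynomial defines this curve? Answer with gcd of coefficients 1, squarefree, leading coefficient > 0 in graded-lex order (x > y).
(a) deg p = 2. A generic line meets the curve in up to 2 points.
(b) Checking where it meets the axes: it crosses the y-axis at the gridline y = -1.
(c) Putting this together gives p.

x^2 + 2*x*y + 3*x - y - 1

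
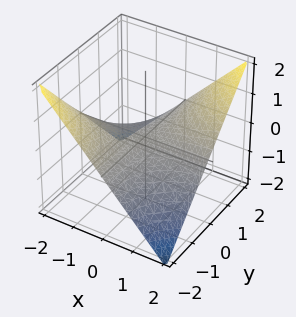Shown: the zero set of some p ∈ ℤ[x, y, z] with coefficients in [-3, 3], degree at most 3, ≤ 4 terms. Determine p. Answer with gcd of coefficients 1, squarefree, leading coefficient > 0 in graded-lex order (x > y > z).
x*y - 2*z

(a) Degree: a hyperbolic paraboloid; a quadric, so deg p = 2.
(b) Observable constraints: it crosses the z-axis at the gridline z = 0; the visible y-axis segment lies entirely on the surface; every point of the x-axis in the box is on the surface.
(c) The integer polynomial consistent with all of this is the stated p.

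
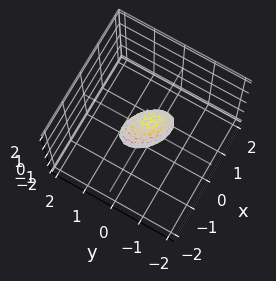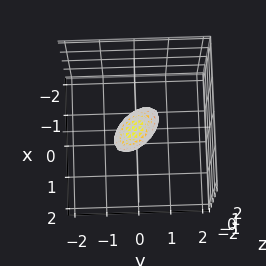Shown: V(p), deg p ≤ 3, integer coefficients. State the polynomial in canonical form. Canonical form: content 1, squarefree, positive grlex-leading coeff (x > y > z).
3*x^2 + 3*x*y - x*z + 3*y^2 + 2*z^2 - 1

First, deg p = 2. No degree-1 surface has this shape.
Finally, putting this together gives p.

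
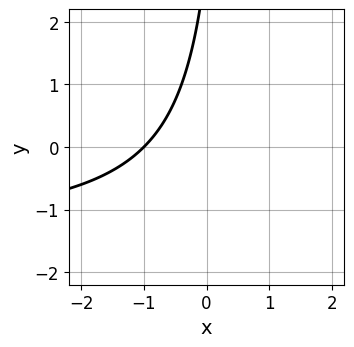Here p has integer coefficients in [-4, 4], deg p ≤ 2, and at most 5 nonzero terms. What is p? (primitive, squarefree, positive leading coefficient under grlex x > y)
First, degree: the shape is more complex than any degree-1 curve, so deg p = 2.
Then, reading off the gridlines: it meets the x-axis at x = -1 (among the integer gridlines); no y-intercept at any integer in the box.
Finally, these observations pin down the coefficients.

2*x*y + 3*x - y + 3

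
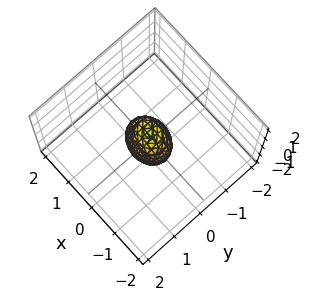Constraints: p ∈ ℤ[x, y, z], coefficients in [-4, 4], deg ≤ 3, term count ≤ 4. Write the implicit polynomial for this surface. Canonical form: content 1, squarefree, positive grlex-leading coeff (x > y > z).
2*x^2 + 3*y^2 + z^2 - 1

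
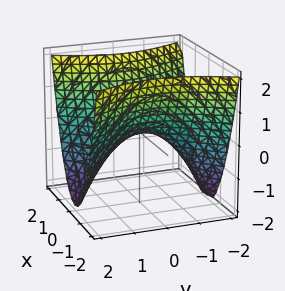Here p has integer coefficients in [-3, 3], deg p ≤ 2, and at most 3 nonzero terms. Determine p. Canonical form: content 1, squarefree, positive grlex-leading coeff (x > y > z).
2*x^2 - y^2 - 2*z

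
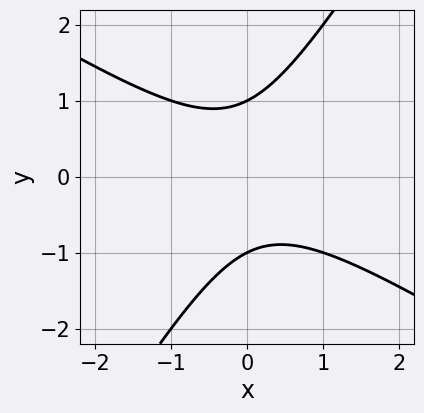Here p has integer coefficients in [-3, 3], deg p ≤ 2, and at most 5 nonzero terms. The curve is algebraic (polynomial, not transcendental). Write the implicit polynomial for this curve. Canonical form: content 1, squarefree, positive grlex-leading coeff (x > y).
x^2 + x*y - y^2 + 1

First, deg p = 2. A generic line meets the curve in up to 2 points.
Next, from the visible intercepts: it misses every integer gridline on the x-axis; among the integer gridlines, it crosses the y-axis at y ∈ {-1, 1}.
Finally, these observations pin down the coefficients.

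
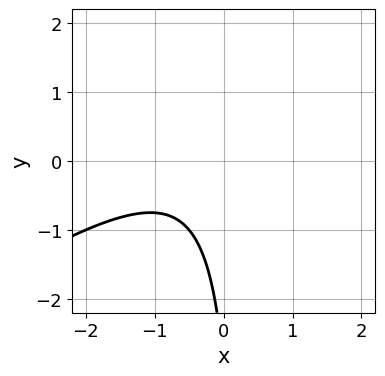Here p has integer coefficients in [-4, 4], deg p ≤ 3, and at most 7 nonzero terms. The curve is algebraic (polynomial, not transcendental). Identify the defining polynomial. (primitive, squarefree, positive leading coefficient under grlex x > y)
2*x^2 - 3*x*y + 2*x + y + 3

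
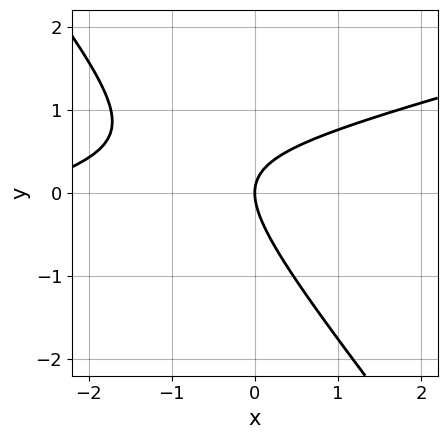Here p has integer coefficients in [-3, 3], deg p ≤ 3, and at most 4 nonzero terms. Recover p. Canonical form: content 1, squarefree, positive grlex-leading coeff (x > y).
First, the degree is 2 — no degree-1 curve has this shape.
Then, from the visible intercepts: it crosses the y-axis at the gridline y = 0; one x-axis crossing is at x = 0.
Finally, assembling these constraints gives the stated polynomial.

x^2 - 3*x*y - 3*y^2 + 3*x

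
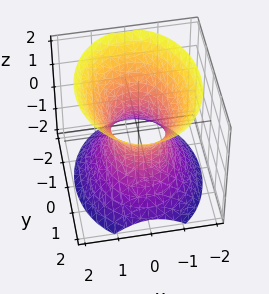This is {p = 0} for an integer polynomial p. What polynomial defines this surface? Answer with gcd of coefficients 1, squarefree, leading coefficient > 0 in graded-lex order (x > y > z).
3*x^2 + 2*y^2 - 2*z^2 - 2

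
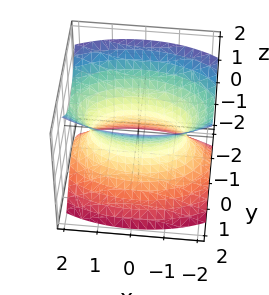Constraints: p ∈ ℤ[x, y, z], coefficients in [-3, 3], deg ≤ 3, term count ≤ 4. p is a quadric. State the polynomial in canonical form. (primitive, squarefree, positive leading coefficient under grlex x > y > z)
x^2 + 3*y^2 - 2*z^2 - 2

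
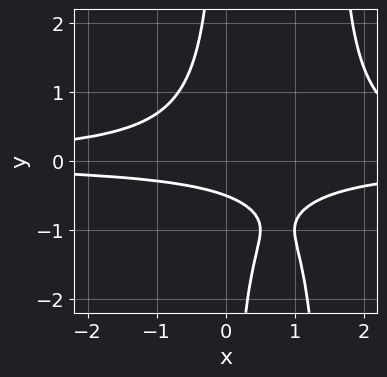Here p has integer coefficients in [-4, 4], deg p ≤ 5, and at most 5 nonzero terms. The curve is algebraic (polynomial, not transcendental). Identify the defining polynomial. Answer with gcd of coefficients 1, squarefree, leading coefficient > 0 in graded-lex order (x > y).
2*x^2*y^2 - 3*x*y^2 - 2*y - 1

(a) Degree: no degree-3 curve has this shape, so deg p = 4.
(b) Against the integer gridlines: no x-intercept at any integer in the box.
(c) Together with the visible shape, these determine p as stated.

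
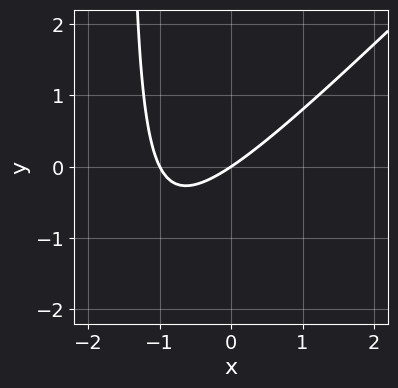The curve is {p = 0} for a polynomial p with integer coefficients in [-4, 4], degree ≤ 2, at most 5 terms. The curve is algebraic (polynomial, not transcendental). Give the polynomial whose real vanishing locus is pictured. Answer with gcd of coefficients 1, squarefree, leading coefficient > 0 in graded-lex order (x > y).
2*x^2 - 2*x*y + 2*x - 3*y

(a) The degree is 2 — no degree-1 curve has this shape.
(b) Checking where it meets the axes: it meets the y-axis at y = 0 (among the integer gridlines); the x-axis gridline crossings are at x ∈ {-1, 0}.
(c) These observations pin down the coefficients.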